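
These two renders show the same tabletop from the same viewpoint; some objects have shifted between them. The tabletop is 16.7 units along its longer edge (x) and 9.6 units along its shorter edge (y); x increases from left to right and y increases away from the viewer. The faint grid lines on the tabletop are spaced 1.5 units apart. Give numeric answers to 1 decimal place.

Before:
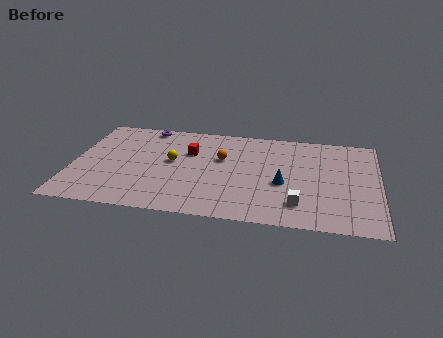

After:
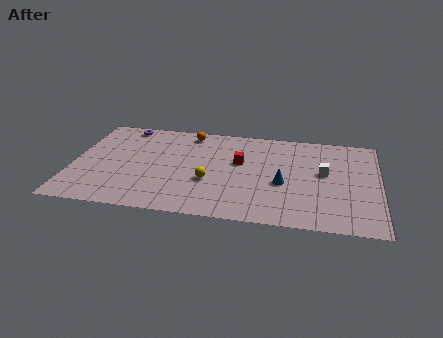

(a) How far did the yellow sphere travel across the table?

2.7

The yellow sphere moved from about (5.4, 5.3) to (7.5, 3.6), a distance of √(2.1² + 1.7²) ≈ 2.7.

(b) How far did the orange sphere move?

3.1

The orange sphere moved from about (8.1, 6.0) to (6.2, 8.4), a distance of √(1.9² + 2.4²) ≈ 3.1.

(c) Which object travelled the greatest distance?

the white cube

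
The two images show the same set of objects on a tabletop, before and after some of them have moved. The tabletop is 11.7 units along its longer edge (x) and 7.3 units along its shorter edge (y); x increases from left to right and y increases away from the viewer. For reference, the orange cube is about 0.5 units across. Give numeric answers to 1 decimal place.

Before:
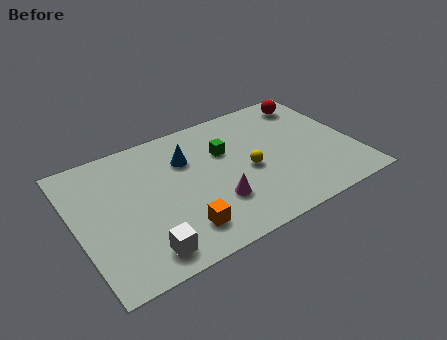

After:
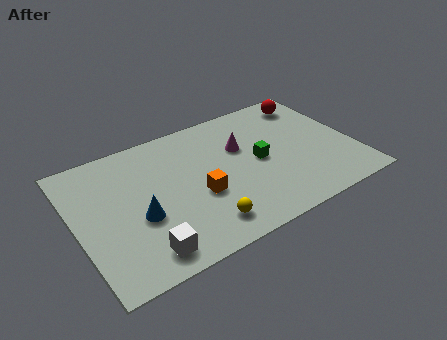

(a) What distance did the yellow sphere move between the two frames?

3.0

The yellow sphere moved from about (7.2, 3.3) to (4.9, 1.3), a distance of √(2.3² + 2.0²) ≈ 3.0.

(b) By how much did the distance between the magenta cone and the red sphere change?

-2.6

Before: roughly 6.2 units apart; after: 3.6. That's 2.6 units closer together.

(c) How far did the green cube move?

1.8

The green cube was near (6.4, 4.8) before and (7.7, 3.6) after, so it travelled √(1.3² + 1.2²) ≈ 1.8 units.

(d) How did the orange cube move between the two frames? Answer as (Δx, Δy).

(1.0, 1.4)

From the two frames, the orange cube sits at roughly (4.0, 1.5) before and (5.0, 2.9) after.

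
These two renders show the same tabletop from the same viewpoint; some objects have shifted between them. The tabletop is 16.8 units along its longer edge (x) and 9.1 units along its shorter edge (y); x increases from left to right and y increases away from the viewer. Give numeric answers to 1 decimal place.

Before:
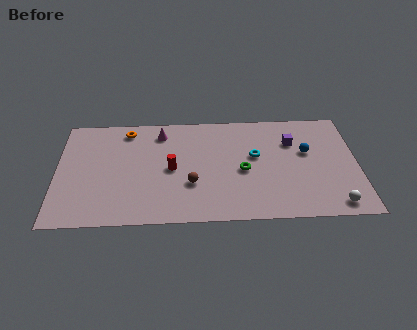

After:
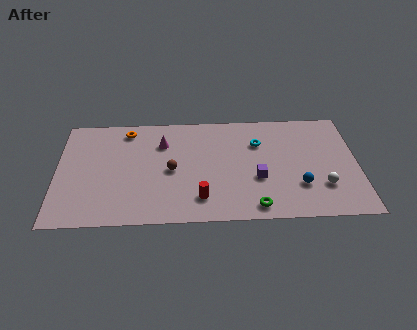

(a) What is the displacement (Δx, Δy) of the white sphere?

(-0.6, 1.5)

From the two frames, the white sphere sits at roughly (15.4, 1.1) before and (14.8, 2.6) after.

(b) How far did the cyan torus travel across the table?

1.1

The cyan torus moved from about (11.1, 5.3) to (11.3, 6.4), a distance of √(0.2² + 1.1²) ≈ 1.1.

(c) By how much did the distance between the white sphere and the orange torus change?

-1.2

The distance was about 13.3 in the first image and 12.1 in the second, so they moved 1.2 units closer together.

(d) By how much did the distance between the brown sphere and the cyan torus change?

+1.1

They were about 4.2 units apart before and 5.3 after — 1.1 units further apart.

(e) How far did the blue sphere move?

2.8

From (14.0, 5.5) to (13.5, 2.7), the blue sphere covered √(0.5² + 2.8²) ≈ 2.8 units.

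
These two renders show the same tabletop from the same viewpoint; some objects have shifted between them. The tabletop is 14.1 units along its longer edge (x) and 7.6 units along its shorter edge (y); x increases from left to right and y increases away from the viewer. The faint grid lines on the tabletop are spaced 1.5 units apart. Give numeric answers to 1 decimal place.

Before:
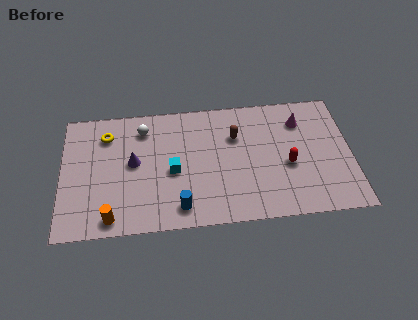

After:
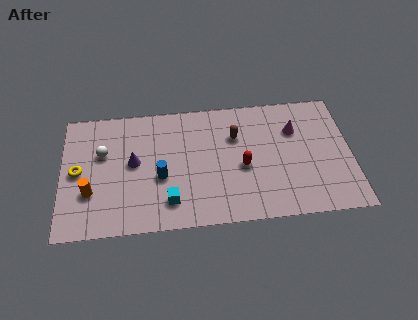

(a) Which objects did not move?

the purple cone and the brown capsule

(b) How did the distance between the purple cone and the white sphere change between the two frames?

-0.4

They were about 2.1 units apart before and 1.7 after — 0.4 units closer together.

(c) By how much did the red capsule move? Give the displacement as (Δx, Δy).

(-2.2, 0.1)

The red capsule started near (11.0, 3.2) and ended near (8.8, 3.3).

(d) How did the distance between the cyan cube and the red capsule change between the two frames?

-1.6

The distance was about 5.6 in the first image and 4.0 in the second, so they moved 1.6 units closer together.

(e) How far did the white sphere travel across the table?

2.4

The white sphere moved from about (4.0, 6.1) to (2.0, 4.8), a distance of √(2.0² + 1.3²) ≈ 2.4.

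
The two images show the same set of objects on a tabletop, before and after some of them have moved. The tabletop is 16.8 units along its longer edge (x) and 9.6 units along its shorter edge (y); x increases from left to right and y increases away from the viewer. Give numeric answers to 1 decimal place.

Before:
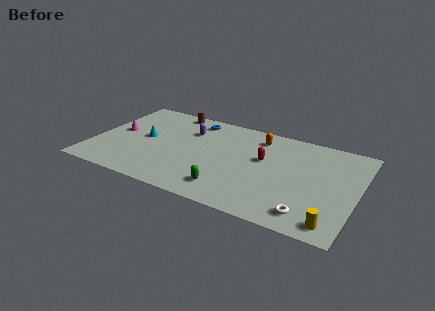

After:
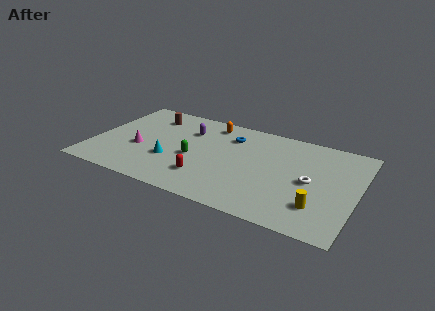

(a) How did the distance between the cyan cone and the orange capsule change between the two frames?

-2.3

They were about 7.6 units apart before and 5.3 after — 2.3 units closer together.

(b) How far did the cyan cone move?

2.5

The cyan cone was near (3.2, 5.0) before and (5.1, 3.3) after, so it travelled √(1.9² + 1.7²) ≈ 2.5 units.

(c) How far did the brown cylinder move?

1.6

The brown cylinder was near (4.4, 8.7) before and (3.2, 7.6) after, so it travelled √(1.2² + 1.1²) ≈ 1.6 units.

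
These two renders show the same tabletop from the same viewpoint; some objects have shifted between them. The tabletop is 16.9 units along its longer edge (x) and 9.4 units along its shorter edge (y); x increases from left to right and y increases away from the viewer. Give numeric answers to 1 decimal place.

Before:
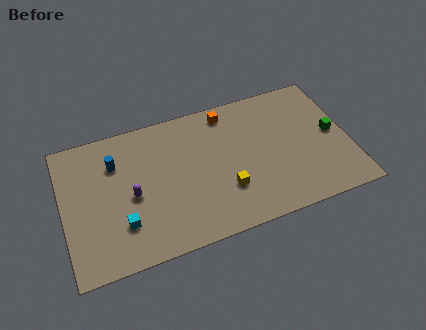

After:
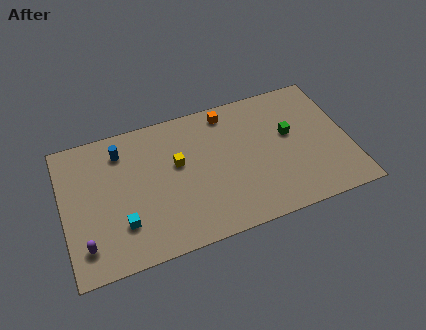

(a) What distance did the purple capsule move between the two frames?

3.8

The purple capsule was near (4.0, 4.3) before and (1.1, 1.9) after, so it travelled √(2.9² + 2.4²) ≈ 3.8 units.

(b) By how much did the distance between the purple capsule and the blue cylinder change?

+3.5

They were about 2.6 units apart before and 6.1 after — 3.5 units further apart.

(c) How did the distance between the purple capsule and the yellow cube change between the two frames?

+1.2

Before: roughly 5.6 units apart; after: 6.8. That's 1.2 units further apart.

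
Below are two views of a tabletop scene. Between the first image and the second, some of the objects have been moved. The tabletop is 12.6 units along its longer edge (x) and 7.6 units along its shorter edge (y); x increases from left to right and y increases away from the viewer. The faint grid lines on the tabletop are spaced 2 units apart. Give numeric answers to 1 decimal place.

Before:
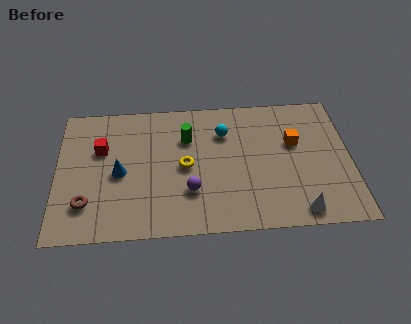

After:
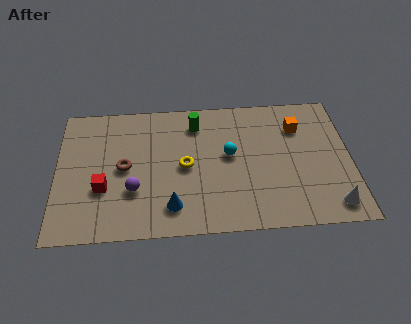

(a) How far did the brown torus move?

2.5

The brown torus moved from about (1.3, 1.9) to (2.9, 3.8), a distance of √(1.6² + 1.9²) ≈ 2.5.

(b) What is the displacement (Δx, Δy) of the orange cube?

(0.2, 0.9)

The orange cube was at about (10.2, 4.7) and moved to about (10.4, 5.6).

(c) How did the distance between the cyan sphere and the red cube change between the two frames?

+0.3

Before: roughly 5.3 units apart; after: 5.6. That's 0.3 units further apart.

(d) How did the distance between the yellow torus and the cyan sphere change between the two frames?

-0.5

The distance was about 2.5 in the first image and 2.0 in the second, so they moved 0.5 units closer together.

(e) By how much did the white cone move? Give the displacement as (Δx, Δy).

(1.4, 0.2)

The white cone was at about (10.3, 0.9) and moved to about (11.7, 1.1).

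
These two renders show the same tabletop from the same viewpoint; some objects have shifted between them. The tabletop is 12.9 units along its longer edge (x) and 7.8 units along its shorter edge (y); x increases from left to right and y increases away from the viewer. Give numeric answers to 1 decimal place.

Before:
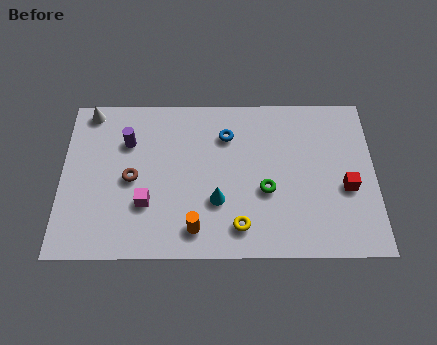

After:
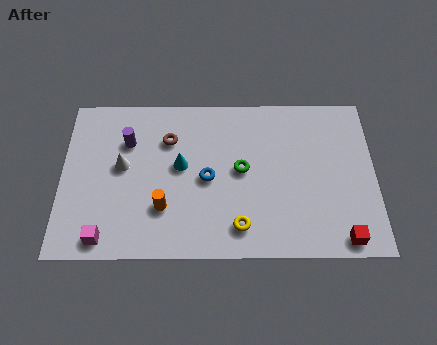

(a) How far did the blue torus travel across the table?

2.2

The blue torus was near (6.8, 5.8) before and (6.0, 3.7) after, so it travelled √(0.8² + 2.1²) ≈ 2.2 units.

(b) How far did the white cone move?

3.0

From (1.1, 7.0) to (2.5, 4.3), the white cone covered √(1.4² + 2.7²) ≈ 3.0 units.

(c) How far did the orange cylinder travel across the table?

1.6

The orange cylinder was near (5.5, 1.3) before and (4.2, 2.3) after, so it travelled √(1.3² + 1.0²) ≈ 1.6 units.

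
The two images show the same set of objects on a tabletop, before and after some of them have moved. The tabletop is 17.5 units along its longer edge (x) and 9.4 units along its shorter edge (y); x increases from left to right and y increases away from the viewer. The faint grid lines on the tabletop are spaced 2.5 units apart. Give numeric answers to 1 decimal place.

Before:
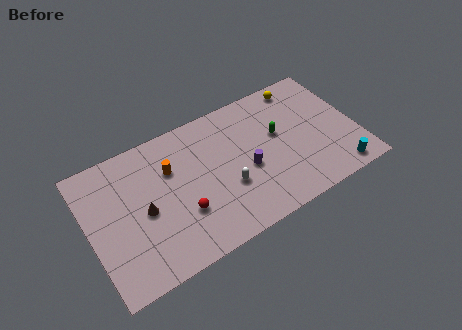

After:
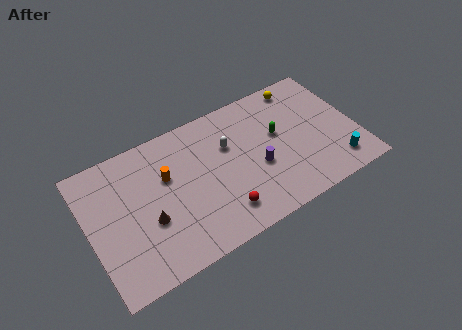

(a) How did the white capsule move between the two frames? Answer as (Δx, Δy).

(0.5, 2.8)

The white capsule started near (8.8, 3.4) and ended near (9.3, 6.2).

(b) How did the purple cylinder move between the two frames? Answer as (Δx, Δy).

(0.7, -0.2)

The purple cylinder was at about (10.2, 4.0) and moved to about (10.9, 3.8).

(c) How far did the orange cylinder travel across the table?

0.5

The orange cylinder moved from about (5.5, 6.4) to (5.2, 6.0), a distance of √(0.3² + 0.4²) ≈ 0.5.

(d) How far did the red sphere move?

2.7

From (5.8, 3.1) to (8.2, 1.9), the red sphere covered √(2.4² + 1.2²) ≈ 2.7 units.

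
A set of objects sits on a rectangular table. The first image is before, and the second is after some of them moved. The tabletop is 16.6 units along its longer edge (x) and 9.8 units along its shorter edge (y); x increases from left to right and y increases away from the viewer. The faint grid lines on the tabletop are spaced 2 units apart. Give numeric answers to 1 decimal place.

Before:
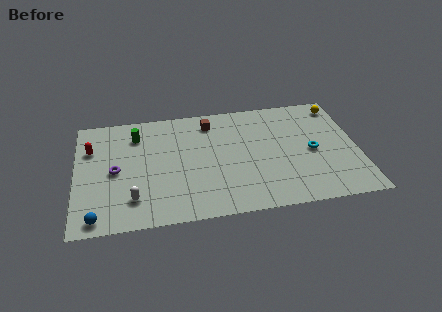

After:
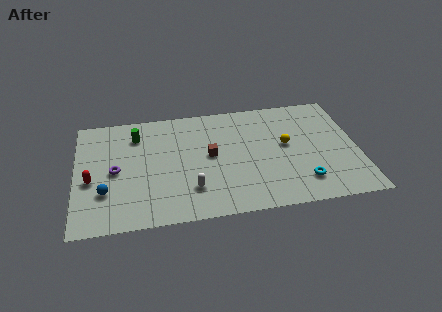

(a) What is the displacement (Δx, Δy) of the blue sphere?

(0.5, 2.0)

The blue sphere was at about (1.2, 1.0) and moved to about (1.7, 3.0).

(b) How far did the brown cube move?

2.9

From (8.0, 8.1) to (7.9, 5.2), the brown cube covered √(0.1² + 2.9²) ≈ 2.9 units.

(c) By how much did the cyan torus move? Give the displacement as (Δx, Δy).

(-0.7, -2.5)

From the two frames, the cyan torus sits at roughly (13.9, 4.6) before and (13.2, 2.1) after.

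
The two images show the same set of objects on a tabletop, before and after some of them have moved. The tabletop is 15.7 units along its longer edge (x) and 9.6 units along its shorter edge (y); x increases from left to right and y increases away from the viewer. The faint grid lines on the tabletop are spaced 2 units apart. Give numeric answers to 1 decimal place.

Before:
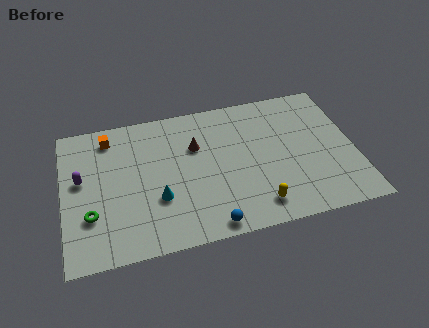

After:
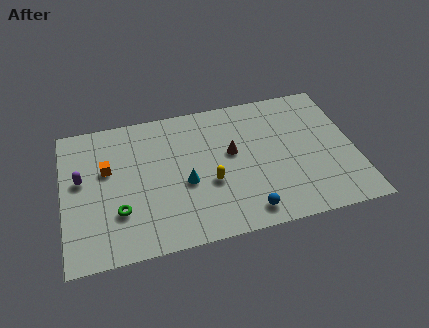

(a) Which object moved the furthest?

the yellow capsule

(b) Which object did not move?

the purple capsule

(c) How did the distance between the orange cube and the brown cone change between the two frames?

+1.8

They were about 4.9 units apart before and 6.7 after — 1.8 units further apart.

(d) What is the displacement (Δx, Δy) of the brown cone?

(1.9, -0.9)

The brown cone was at about (7.2, 6.4) and moved to about (9.1, 5.5).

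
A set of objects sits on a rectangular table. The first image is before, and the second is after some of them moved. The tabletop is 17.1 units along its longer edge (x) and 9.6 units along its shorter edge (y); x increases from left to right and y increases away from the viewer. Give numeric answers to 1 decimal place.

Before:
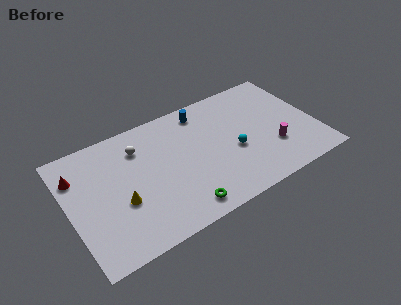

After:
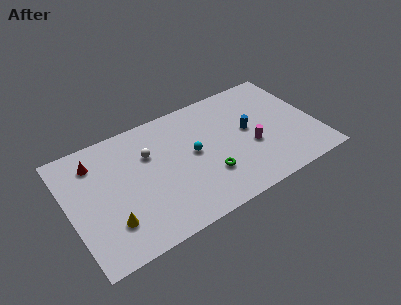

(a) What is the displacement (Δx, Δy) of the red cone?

(1.3, 0.5)

From the two frames, the red cone sits at roughly (0.8, 7.1) before and (2.1, 7.6) after.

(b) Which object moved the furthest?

the blue cylinder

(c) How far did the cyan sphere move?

2.9

The cyan sphere was near (11.3, 4.0) before and (8.6, 5.1) after, so it travelled √(2.7² + 1.1²) ≈ 2.9 units.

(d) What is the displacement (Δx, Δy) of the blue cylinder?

(2.8, -3.0)

The blue cylinder was at about (9.7, 8.2) and moved to about (12.5, 5.2).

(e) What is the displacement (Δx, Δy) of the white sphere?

(0.6, -0.8)

From the two frames, the white sphere sits at roughly (5.1, 7.3) before and (5.7, 6.5) after.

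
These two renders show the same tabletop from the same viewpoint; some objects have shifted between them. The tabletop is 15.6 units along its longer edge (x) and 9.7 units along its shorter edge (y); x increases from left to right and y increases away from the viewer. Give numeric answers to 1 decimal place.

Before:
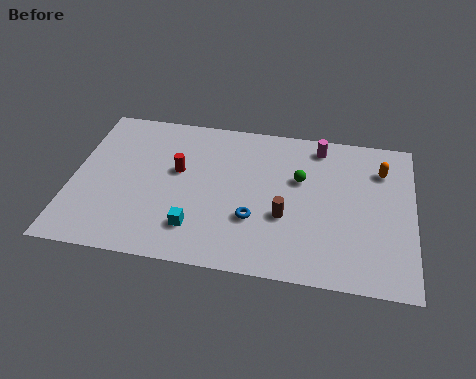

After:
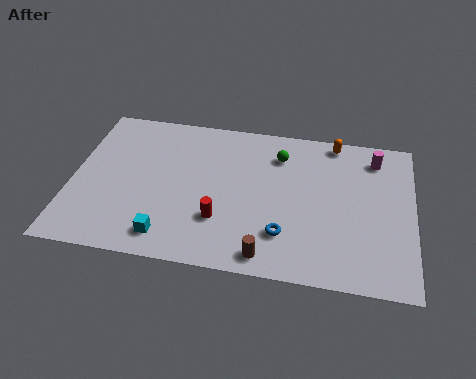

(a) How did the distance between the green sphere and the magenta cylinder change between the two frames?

+2.0

The distance was about 2.4 in the first image and 4.4 in the second, so they moved 2.0 units further apart.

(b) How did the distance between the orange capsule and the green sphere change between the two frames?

-1.1

Before: roughly 3.9 units apart; after: 2.8. That's 1.1 units closer together.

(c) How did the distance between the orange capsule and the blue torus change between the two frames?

-0.4

Before: roughly 7.0 units apart; after: 6.6. That's 0.4 units closer together.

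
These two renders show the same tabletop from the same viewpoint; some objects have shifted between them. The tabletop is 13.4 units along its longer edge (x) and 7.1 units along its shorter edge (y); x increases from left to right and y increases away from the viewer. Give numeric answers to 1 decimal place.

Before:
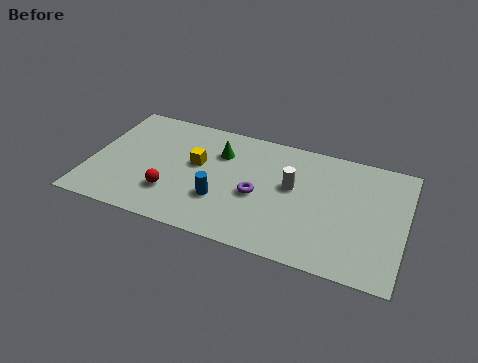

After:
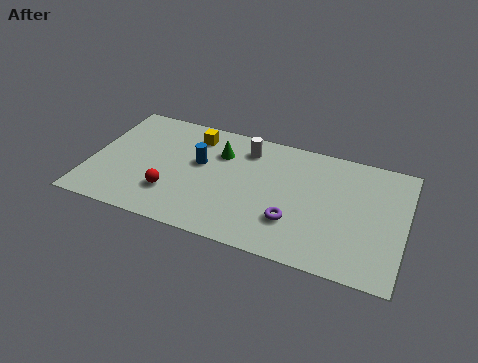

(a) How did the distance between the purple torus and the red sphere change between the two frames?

+1.4

They were about 3.8 units apart before and 5.2 after — 1.4 units further apart.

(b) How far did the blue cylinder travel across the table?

2.2

The blue cylinder moved from about (5.7, 2.3) to (4.6, 4.2), a distance of √(1.1² + 1.9²) ≈ 2.2.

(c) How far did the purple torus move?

1.9

The purple torus was near (7.2, 3.1) before and (8.8, 2.1) after, so it travelled √(1.6² + 1.0²) ≈ 1.9 units.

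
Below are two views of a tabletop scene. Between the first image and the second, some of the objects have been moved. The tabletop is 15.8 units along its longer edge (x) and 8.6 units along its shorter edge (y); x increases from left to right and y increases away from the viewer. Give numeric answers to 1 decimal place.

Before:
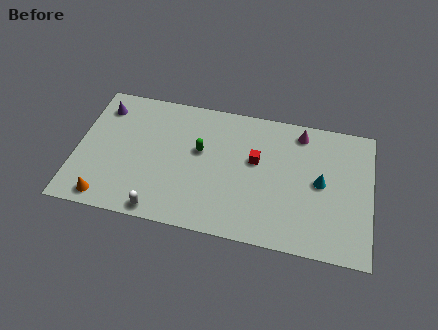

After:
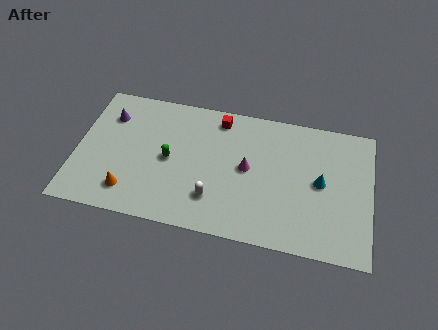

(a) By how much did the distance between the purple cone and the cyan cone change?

-0.5

Before: roughly 12.2 units apart; after: 11.7. That's 0.5 units closer together.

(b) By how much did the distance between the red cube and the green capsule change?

+1.1

The distance was about 3.0 in the first image and 4.1 in the second, so they moved 1.1 units further apart.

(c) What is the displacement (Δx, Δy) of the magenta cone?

(-2.7, -2.9)

The magenta cone started near (11.9, 7.4) and ended near (9.2, 4.5).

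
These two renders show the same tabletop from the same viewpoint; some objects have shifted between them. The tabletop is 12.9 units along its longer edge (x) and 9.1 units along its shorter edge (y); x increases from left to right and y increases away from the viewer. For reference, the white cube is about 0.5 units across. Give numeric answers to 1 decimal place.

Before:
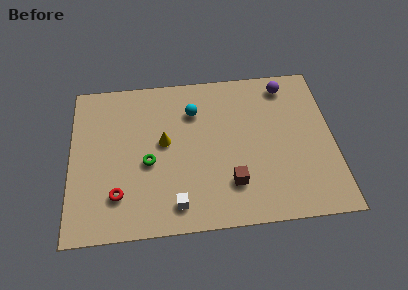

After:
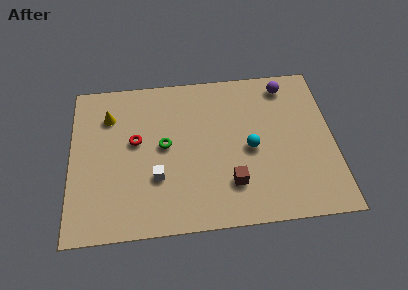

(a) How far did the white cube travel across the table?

1.8

From (5.1, 1.4) to (4.2, 3.0), the white cube covered √(0.9² + 1.6²) ≈ 1.8 units.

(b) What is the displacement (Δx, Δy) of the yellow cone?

(-2.7, 1.8)

From the two frames, the yellow cone sits at roughly (4.6, 5.0) before and (1.9, 6.8) after.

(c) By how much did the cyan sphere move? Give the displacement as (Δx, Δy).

(2.7, -2.5)

From the two frames, the cyan sphere sits at roughly (6.1, 6.7) before and (8.8, 4.2) after.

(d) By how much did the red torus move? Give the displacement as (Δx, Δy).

(0.9, 3.0)

The red torus was at about (2.3, 2.2) and moved to about (3.2, 5.2).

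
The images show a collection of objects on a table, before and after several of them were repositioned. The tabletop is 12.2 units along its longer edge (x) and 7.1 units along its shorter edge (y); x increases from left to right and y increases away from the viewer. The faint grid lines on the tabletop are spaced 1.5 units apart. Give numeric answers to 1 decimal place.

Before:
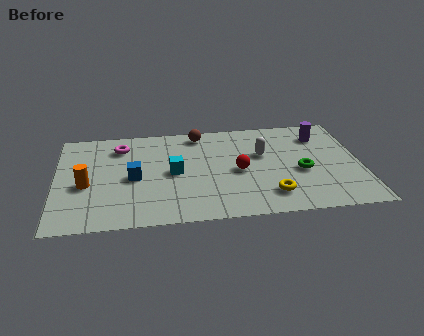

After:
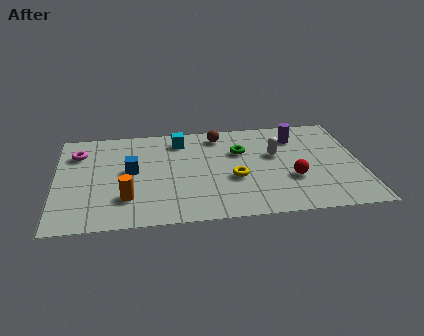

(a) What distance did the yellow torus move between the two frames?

1.9

The yellow torus was near (8.5, 1.5) before and (7.1, 2.8) after, so it travelled √(1.4² + 1.3²) ≈ 1.9 units.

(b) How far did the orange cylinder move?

1.9

The orange cylinder was near (1.2, 3.0) before and (2.8, 1.9) after, so it travelled √(1.6² + 1.1²) ≈ 1.9 units.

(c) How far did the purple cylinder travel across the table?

1.0

From (10.7, 5.5) to (9.7, 5.5), the purple cylinder covered √(1.0² + 0.0²) ≈ 1.0 units.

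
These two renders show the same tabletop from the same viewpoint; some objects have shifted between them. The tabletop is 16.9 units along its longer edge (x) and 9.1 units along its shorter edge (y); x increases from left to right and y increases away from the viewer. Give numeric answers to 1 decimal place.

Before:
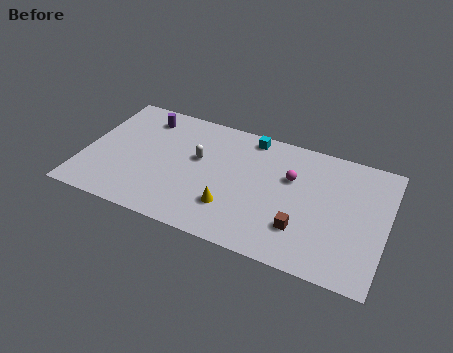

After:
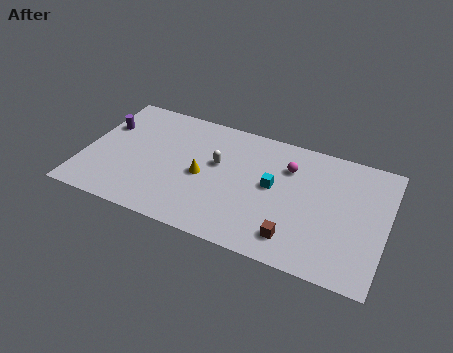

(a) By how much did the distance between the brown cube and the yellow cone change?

+2.1

They were about 3.9 units apart before and 6.0 after — 2.1 units further apart.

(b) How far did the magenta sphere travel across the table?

0.7

The magenta sphere moved from about (11.5, 5.9) to (11.3, 6.6), a distance of √(0.2² + 0.7²) ≈ 0.7.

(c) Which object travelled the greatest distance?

the cyan cube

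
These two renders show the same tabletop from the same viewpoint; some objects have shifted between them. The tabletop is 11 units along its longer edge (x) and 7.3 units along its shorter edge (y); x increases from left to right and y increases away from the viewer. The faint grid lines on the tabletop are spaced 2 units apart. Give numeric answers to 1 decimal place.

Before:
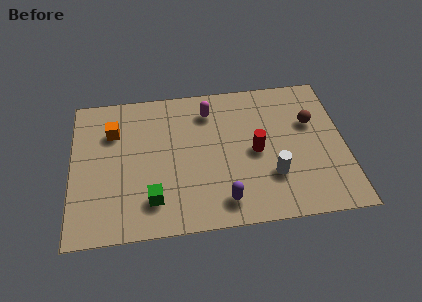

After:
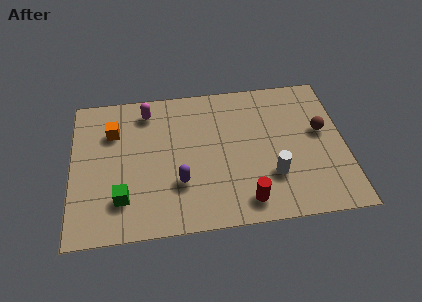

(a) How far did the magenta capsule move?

2.5

From (5.6, 5.8) to (3.1, 6.1), the magenta capsule covered √(2.5² + 0.3²) ≈ 2.5 units.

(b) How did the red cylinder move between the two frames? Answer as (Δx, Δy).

(-0.5, -2.4)

The red cylinder was at about (7.4, 3.5) and moved to about (6.9, 1.1).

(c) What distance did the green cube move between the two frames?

1.2

The green cube moved from about (3.2, 1.6) to (2.0, 1.8), a distance of √(1.2² + 0.2²) ≈ 1.2.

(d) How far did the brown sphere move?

0.6

From (9.7, 4.7) to (10.1, 4.2), the brown sphere covered √(0.4² + 0.5²) ≈ 0.6 units.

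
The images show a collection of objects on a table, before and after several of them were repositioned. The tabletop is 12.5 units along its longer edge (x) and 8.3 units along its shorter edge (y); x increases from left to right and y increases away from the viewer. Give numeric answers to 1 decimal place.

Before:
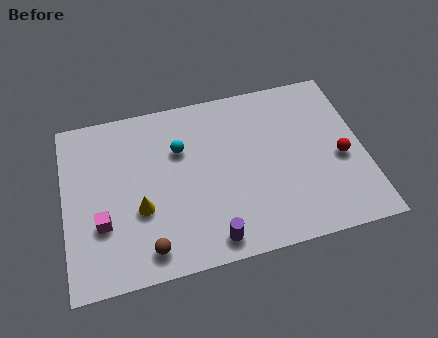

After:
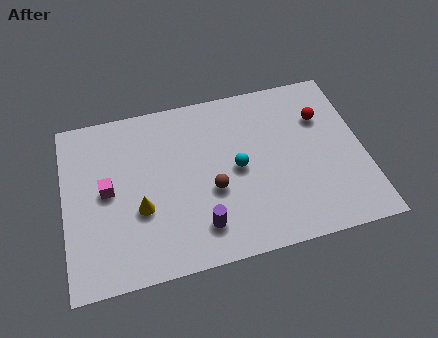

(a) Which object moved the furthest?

the brown sphere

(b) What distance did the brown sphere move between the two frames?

3.5

The brown sphere moved from about (3.3, 1.2) to (6.1, 3.3), a distance of √(2.8² + 2.1²) ≈ 3.5.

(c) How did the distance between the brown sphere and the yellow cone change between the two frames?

+1.1

They were about 1.9 units apart before and 3.0 after — 1.1 units further apart.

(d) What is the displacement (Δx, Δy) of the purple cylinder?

(-0.4, 0.7)

From the two frames, the purple cylinder sits at roughly (5.9, 1.0) before and (5.5, 1.7) after.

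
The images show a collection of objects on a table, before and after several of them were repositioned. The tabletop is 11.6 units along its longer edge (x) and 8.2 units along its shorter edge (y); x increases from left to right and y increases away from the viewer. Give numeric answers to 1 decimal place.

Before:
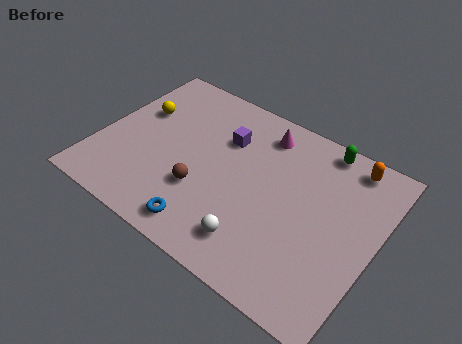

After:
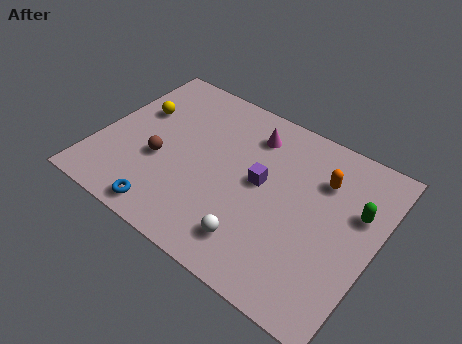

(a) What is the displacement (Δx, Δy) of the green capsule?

(1.9, -2.2)

The green capsule was at about (8.8, 7.4) and moved to about (10.7, 5.2).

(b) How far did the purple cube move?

2.2

From (5.0, 5.7) to (6.8, 4.4), the purple cube covered √(1.8² + 1.3²) ≈ 2.2 units.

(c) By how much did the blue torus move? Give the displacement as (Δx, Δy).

(-1.6, -0.2)

The blue torus started near (5.1, 1.1) and ended near (3.5, 0.9).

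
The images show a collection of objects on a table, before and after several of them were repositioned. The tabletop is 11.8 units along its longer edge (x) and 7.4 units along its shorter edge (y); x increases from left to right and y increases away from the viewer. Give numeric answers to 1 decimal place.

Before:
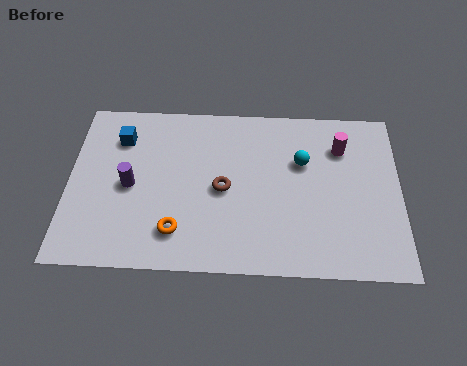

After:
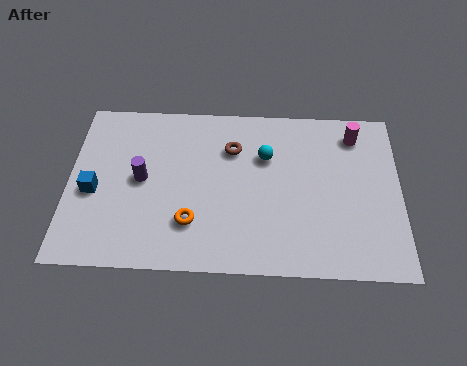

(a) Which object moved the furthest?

the blue cube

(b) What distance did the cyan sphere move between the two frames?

1.3

From (8.3, 4.8) to (7.0, 5.0), the cyan sphere covered √(1.3² + 0.2²) ≈ 1.3 units.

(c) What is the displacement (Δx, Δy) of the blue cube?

(-0.9, -2.4)

The blue cube was at about (1.8, 5.6) and moved to about (0.9, 3.2).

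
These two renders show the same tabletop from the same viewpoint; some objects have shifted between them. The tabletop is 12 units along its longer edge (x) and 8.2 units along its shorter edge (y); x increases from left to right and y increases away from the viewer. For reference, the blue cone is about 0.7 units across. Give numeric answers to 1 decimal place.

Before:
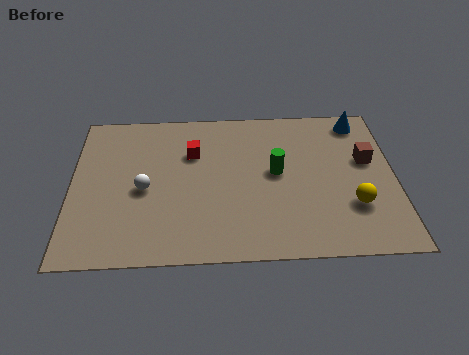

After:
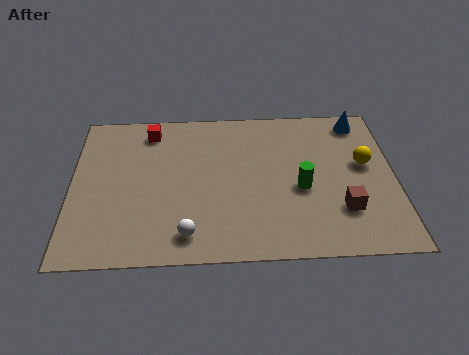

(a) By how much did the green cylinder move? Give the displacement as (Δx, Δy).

(0.9, -0.9)

The green cylinder started near (7.6, 4.4) and ended near (8.5, 3.5).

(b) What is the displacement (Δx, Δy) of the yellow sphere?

(0.5, 2.2)

From the two frames, the yellow sphere sits at roughly (10.4, 2.5) before and (10.9, 4.7) after.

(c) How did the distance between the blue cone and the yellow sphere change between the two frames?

-2.2

They were about 4.6 units apart before and 2.4 after — 2.2 units closer together.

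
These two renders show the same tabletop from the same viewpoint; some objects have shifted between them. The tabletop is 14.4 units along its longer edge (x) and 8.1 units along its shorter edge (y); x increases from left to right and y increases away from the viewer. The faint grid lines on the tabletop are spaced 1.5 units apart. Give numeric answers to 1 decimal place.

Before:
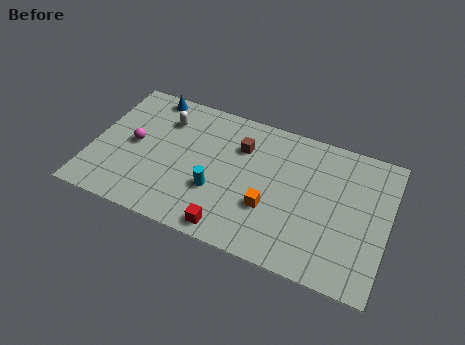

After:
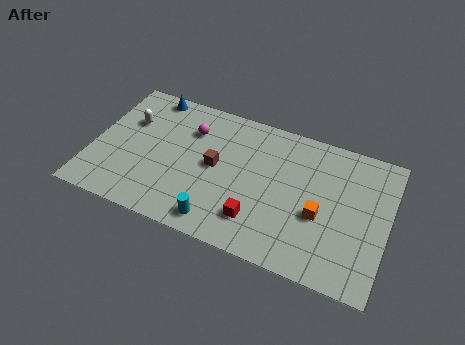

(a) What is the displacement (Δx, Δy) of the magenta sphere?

(2.6, 1.8)

The magenta sphere was at about (2.0, 4.1) and moved to about (4.6, 5.9).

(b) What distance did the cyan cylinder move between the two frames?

1.7

The cyan cylinder moved from about (6.2, 2.8) to (6.5, 1.1), a distance of √(0.3² + 1.7²) ≈ 1.7.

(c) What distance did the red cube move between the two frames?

1.6

The red cube was near (7.1, 0.9) before and (8.3, 1.9) after, so it travelled √(1.2² + 1.0²) ≈ 1.6 units.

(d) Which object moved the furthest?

the magenta sphere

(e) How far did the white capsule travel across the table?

1.8

The white capsule was near (3.3, 6.1) before and (1.6, 5.4) after, so it travelled √(1.7² + 0.7²) ≈ 1.8 units.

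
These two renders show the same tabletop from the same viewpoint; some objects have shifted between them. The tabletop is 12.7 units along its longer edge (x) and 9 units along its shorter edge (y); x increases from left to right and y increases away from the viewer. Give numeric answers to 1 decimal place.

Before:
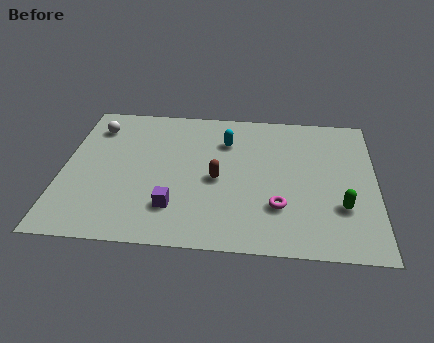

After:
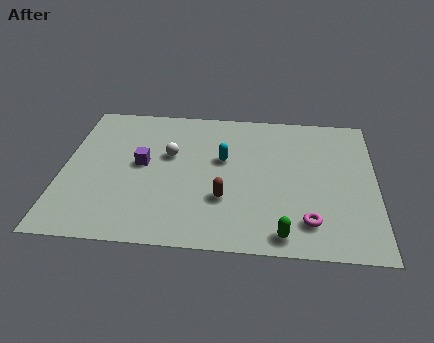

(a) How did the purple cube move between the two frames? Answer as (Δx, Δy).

(-1.4, 2.6)

From the two frames, the purple cube sits at roughly (4.6, 2.2) before and (3.2, 4.8) after.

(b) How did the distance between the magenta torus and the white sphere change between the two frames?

-2.0

The distance was about 8.8 in the first image and 6.8 in the second, so they moved 2.0 units closer together.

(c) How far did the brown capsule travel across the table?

1.2

The brown capsule moved from about (6.3, 4.1) to (6.6, 2.9), a distance of √(0.3² + 1.2²) ≈ 1.2.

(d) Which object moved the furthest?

the white sphere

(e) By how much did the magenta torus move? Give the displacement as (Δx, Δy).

(1.2, -0.8)

The magenta torus started near (8.8, 2.6) and ended near (10.0, 1.8).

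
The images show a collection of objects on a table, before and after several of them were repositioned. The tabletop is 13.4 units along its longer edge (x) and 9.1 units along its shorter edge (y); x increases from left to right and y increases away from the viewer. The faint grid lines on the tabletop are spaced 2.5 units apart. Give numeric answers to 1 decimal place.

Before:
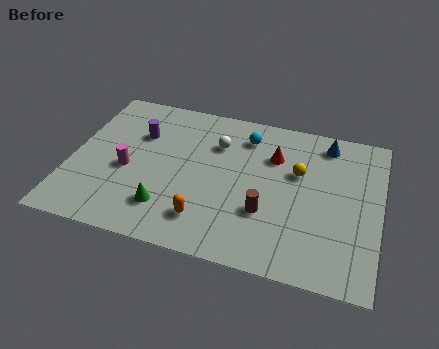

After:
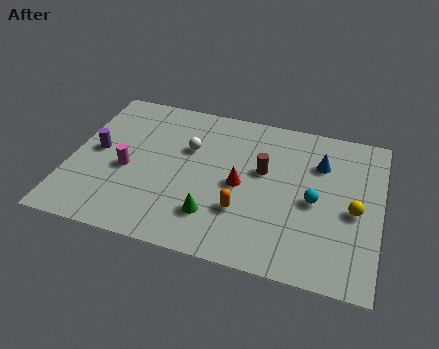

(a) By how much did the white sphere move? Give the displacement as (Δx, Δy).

(-1.2, -0.6)

The white sphere was at about (6.2, 6.5) and moved to about (5.0, 5.9).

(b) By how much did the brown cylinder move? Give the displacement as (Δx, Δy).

(-0.3, 2.4)

The brown cylinder started near (8.6, 3.0) and ended near (8.3, 5.4).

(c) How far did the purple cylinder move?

2.3

From (2.8, 6.2) to (1.1, 4.7), the purple cylinder covered √(1.7² + 1.5²) ≈ 2.3 units.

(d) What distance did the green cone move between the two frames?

2.0

From (4.4, 2.1) to (6.4, 2.2), the green cone covered √(2.0² + 0.1²) ≈ 2.0 units.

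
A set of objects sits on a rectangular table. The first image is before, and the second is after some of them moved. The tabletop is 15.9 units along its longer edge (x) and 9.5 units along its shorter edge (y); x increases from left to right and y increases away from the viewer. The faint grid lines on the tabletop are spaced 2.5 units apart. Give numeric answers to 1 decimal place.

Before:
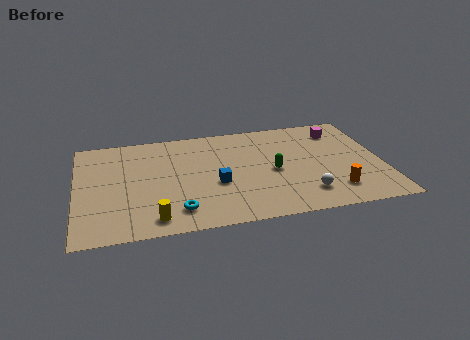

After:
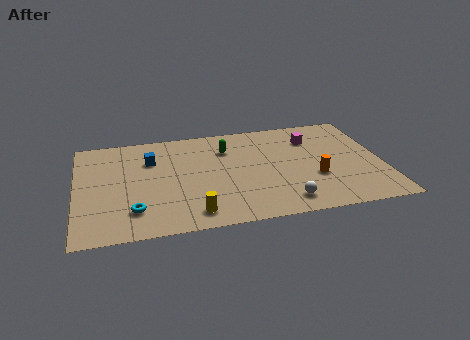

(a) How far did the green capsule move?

3.5

The green capsule was near (10.2, 4.4) before and (7.9, 7.0) after, so it travelled √(2.3² + 2.6²) ≈ 3.5 units.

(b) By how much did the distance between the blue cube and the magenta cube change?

+0.8

The distance was about 7.7 in the first image and 8.5 in the second, so they moved 0.8 units further apart.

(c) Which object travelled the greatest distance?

the blue cube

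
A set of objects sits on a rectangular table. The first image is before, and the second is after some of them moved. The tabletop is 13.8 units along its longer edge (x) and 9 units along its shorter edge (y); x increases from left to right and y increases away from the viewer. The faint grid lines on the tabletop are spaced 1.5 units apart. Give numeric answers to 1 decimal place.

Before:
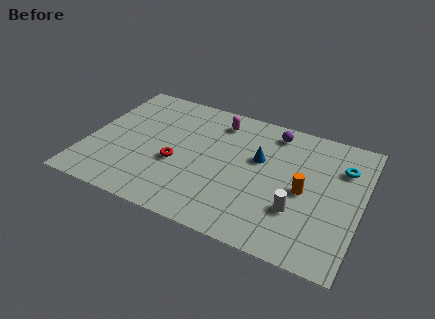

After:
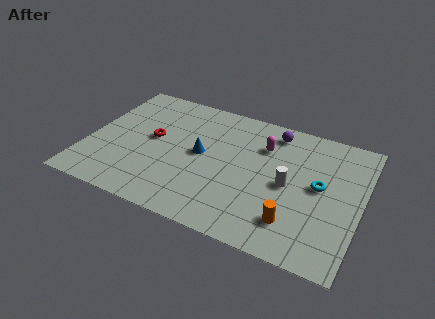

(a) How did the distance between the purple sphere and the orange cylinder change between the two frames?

+1.9

The distance was about 4.0 in the first image and 5.9 in the second, so they moved 1.9 units further apart.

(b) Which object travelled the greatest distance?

the blue cone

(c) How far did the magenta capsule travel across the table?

2.6

The magenta capsule was near (6.3, 7.4) before and (8.7, 6.5) after, so it travelled √(2.4² + 0.9²) ≈ 2.6 units.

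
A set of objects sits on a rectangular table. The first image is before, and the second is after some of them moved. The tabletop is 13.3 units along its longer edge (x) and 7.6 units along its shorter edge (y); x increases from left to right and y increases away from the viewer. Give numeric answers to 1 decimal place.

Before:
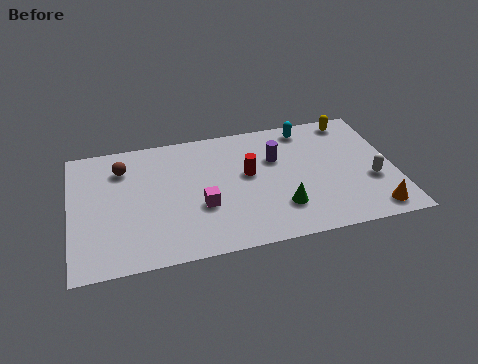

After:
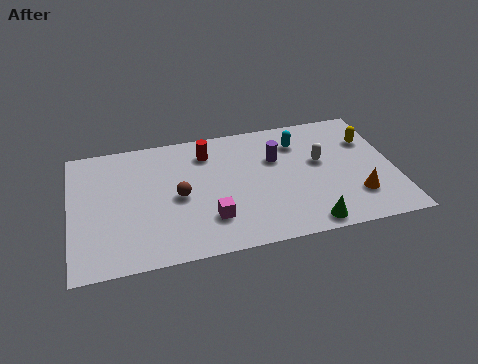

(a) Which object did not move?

the purple cylinder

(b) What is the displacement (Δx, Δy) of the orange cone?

(-0.6, 1.0)

The orange cone started near (12.2, 1.0) and ended near (11.6, 2.0).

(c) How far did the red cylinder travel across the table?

2.3

From (7.3, 4.3) to (5.7, 6.0), the red cylinder covered √(1.6² + 1.7²) ≈ 2.3 units.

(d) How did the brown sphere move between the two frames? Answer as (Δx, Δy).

(2.2, -2.2)

From the two frames, the brown sphere sits at roughly (2.2, 5.8) before and (4.4, 3.6) after.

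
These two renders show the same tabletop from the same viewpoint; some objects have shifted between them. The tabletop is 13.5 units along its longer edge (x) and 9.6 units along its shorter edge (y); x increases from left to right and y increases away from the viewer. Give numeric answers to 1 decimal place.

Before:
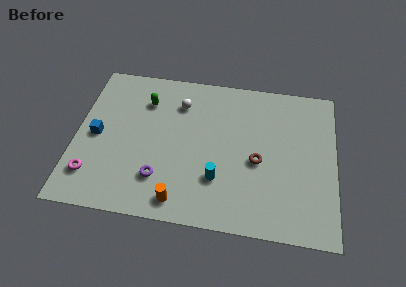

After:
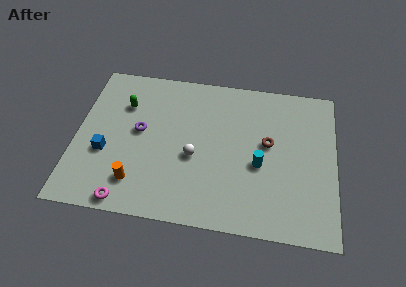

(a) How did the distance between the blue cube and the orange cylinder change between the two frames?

-3.3

They were about 5.6 units apart before and 2.3 after — 3.3 units closer together.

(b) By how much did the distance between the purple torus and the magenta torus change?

+0.9

Before: roughly 3.5 units apart; after: 4.4. That's 0.9 units further apart.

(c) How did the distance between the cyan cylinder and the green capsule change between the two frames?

+1.8

The distance was about 5.9 in the first image and 7.7 in the second, so they moved 1.8 units further apart.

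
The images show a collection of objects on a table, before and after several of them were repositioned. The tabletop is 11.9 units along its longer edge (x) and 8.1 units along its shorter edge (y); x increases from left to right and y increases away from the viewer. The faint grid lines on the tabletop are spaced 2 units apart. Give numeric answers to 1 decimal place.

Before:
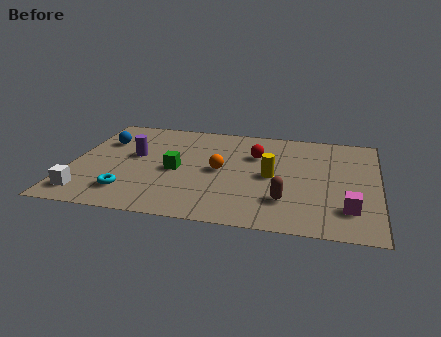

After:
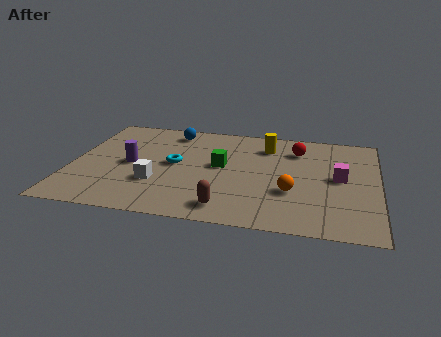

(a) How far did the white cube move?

2.9

The white cube moved from about (0.8, 1.3) to (3.4, 2.6), a distance of √(2.6² + 1.3²) ≈ 2.9.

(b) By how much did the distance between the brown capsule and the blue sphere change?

-1.9

The distance was about 8.1 in the first image and 6.2 in the second, so they moved 1.9 units closer together.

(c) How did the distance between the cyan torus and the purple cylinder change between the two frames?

-1.2

The distance was about 2.9 in the first image and 1.7 in the second, so they moved 1.2 units closer together.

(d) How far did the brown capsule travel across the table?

2.4

The brown capsule moved from about (8.4, 2.1) to (6.2, 1.2), a distance of √(2.2² + 0.9²) ≈ 2.4.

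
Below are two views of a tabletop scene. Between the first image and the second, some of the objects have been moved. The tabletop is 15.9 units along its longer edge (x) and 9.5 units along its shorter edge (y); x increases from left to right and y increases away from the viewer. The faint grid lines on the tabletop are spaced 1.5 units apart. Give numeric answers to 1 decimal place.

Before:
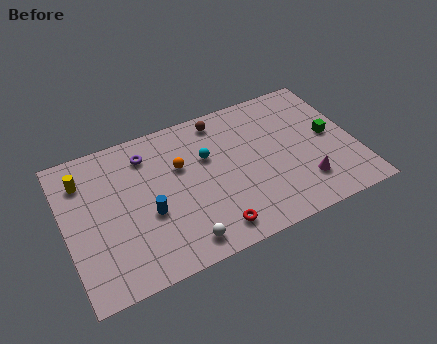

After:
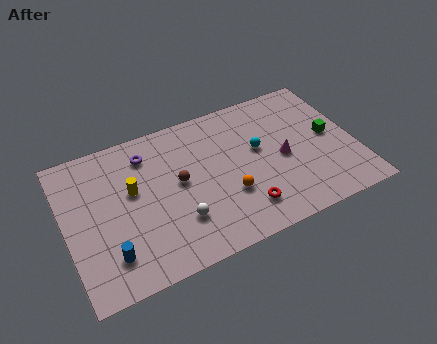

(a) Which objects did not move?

the green cube and the purple torus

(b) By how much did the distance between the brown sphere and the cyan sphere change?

+2.1

Before: roughly 2.4 units apart; after: 4.5. That's 2.1 units further apart.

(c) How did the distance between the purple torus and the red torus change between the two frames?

+0.5

They were about 6.8 units apart before and 7.3 after — 0.5 units further apart.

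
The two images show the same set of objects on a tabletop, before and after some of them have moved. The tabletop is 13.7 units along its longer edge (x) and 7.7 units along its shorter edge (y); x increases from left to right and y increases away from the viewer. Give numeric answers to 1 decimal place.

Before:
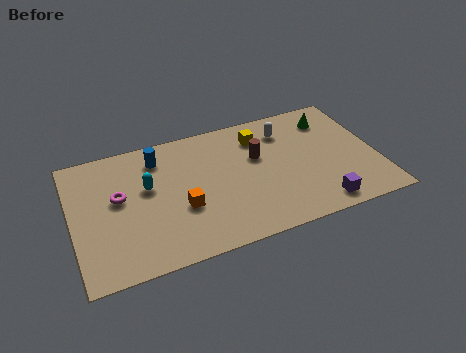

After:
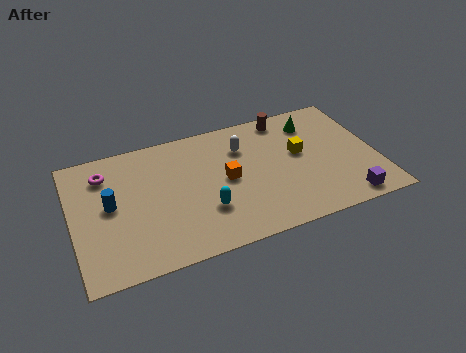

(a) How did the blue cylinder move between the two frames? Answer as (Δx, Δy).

(-2.3, -2.1)

From the two frames, the blue cylinder sits at roughly (4.0, 6.2) before and (1.7, 4.1) after.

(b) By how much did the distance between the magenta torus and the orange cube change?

+2.6

They were about 3.1 units apart before and 5.7 after — 2.6 units further apart.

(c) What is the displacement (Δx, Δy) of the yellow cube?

(1.7, -1.6)

The yellow cube started near (8.6, 6.0) and ended near (10.3, 4.4).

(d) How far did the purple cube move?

1.2

The purple cube moved from about (10.8, 1.0) to (12.0, 0.9), a distance of √(1.2² + 0.1²) ≈ 1.2.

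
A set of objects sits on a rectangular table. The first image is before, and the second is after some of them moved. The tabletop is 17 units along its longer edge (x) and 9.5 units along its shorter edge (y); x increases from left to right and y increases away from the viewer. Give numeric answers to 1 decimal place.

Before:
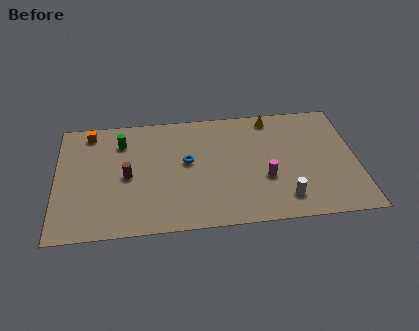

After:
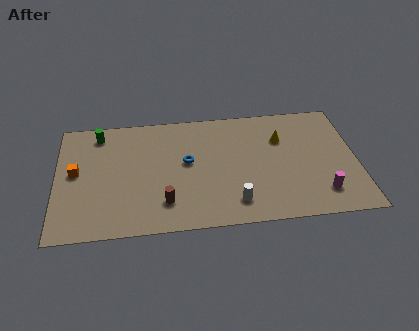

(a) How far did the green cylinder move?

1.5

The green cylinder moved from about (3.7, 7.3) to (2.4, 8.1), a distance of √(1.3² + 0.8²) ≈ 1.5.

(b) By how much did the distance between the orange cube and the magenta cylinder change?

+3.1

The distance was about 11.0 in the first image and 14.1 in the second, so they moved 3.1 units further apart.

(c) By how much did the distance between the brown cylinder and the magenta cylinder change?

+0.9

The distance was about 7.9 in the first image and 8.8 in the second, so they moved 0.9 units further apart.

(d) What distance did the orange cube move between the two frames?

3.3

From (1.9, 8.3) to (1.1, 5.1), the orange cube covered √(0.8² + 3.2²) ≈ 3.3 units.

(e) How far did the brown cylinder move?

3.1

The brown cylinder moved from about (4.0, 4.5) to (6.1, 2.2), a distance of √(2.1² + 2.3²) ≈ 3.1.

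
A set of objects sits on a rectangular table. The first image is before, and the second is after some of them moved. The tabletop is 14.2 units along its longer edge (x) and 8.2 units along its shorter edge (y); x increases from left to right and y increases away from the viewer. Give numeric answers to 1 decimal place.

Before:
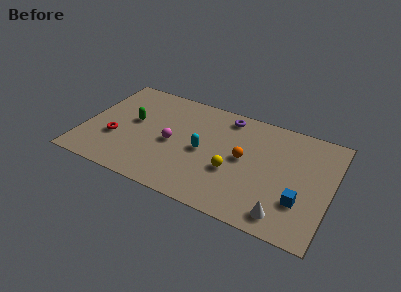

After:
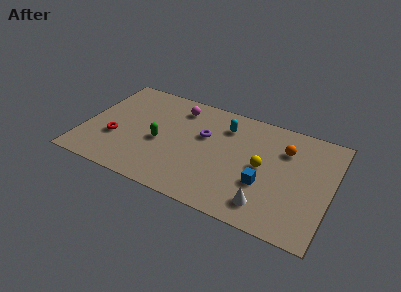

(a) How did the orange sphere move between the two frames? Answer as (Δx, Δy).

(2.2, 1.6)

From the two frames, the orange sphere sits at roughly (9.2, 4.3) before and (11.4, 5.9) after.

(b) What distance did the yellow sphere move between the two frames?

1.9

The yellow sphere was near (8.7, 3.1) before and (10.3, 4.1) after, so it travelled √(1.6² + 1.0²) ≈ 1.9 units.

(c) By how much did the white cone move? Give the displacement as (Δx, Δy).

(-1.0, 0.3)

The white cone was at about (11.8, 1.2) and moved to about (10.8, 1.5).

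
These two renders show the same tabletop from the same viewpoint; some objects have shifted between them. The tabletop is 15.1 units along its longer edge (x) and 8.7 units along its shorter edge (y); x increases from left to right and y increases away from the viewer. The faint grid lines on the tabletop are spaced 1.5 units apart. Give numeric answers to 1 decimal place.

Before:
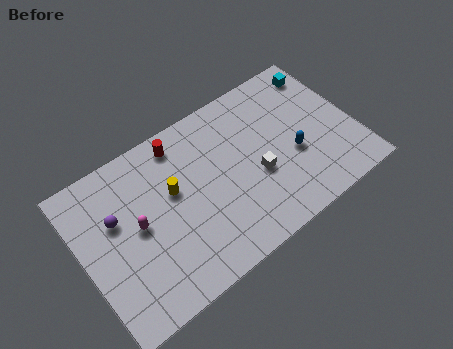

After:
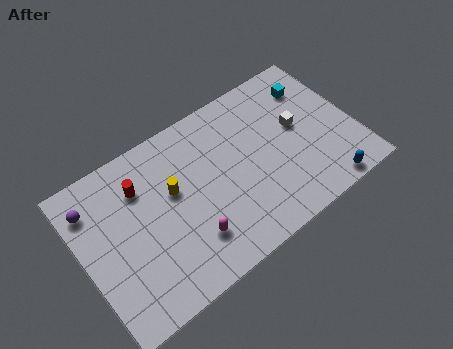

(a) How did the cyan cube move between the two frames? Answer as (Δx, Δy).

(-0.7, -0.6)

The cyan cube was at about (14.0, 7.3) and moved to about (13.3, 6.7).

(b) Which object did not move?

the yellow cylinder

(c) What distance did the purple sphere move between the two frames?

1.7

The purple sphere was near (2.0, 5.5) before and (0.9, 6.8) after, so it travelled √(1.1² + 1.3²) ≈ 1.7 units.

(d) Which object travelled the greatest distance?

the magenta capsule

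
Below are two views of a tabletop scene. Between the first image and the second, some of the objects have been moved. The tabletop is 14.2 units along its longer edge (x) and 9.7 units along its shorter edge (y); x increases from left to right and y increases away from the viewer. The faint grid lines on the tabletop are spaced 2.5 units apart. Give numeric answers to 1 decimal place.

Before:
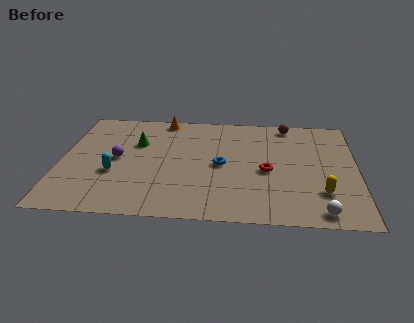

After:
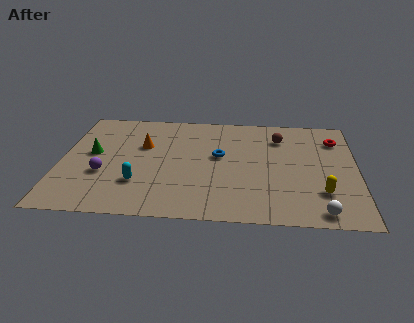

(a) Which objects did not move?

the white sphere and the yellow capsule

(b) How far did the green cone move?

2.4

From (3.6, 6.4) to (1.5, 5.3), the green cone covered √(2.1² + 1.1²) ≈ 2.4 units.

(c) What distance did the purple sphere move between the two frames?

1.5

From (2.7, 4.9) to (2.1, 3.5), the purple sphere covered √(0.6² + 1.4²) ≈ 1.5 units.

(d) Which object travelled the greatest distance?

the red torus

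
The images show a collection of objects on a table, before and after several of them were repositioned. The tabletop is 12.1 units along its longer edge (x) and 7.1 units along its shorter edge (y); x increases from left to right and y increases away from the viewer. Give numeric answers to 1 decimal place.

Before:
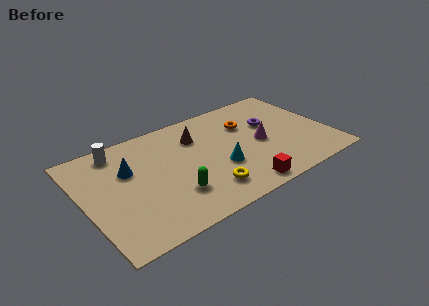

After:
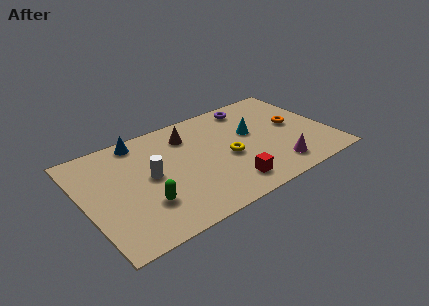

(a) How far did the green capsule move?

1.4

The green capsule was near (4.1, 2.0) before and (2.7, 2.1) after, so it travelled √(1.4² + 0.1²) ≈ 1.4 units.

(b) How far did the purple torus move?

1.8

The purple torus was near (9.4, 4.4) before and (8.7, 6.1) after, so it travelled √(0.7² + 1.7²) ≈ 1.8 units.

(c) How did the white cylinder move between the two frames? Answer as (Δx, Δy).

(1.2, -2.4)

The white cylinder was at about (2.0, 6.1) and moved to about (3.2, 3.7).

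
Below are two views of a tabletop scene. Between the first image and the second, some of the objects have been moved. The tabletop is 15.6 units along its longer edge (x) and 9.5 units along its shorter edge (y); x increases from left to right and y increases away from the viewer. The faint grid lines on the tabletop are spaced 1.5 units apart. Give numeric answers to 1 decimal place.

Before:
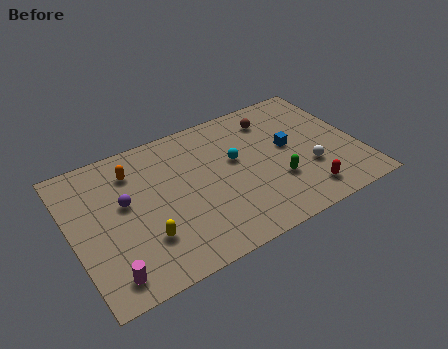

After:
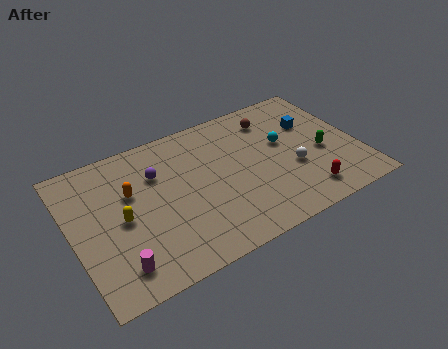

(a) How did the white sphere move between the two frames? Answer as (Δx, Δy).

(-0.8, 0.4)

The white sphere started near (12.7, 3.2) and ended near (11.9, 3.6).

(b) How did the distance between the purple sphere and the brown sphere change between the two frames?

-2.1

They were about 8.8 units apart before and 6.7 after — 2.1 units closer together.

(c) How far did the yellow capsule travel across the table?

2.1

The yellow capsule moved from about (3.6, 2.7) to (2.6, 4.5), a distance of √(1.0² + 1.8²) ≈ 2.1.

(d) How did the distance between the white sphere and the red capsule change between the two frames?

+0.3

Before: roughly 1.7 units apart; after: 2.0. That's 0.3 units further apart.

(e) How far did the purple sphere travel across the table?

2.2

The purple sphere moved from about (2.9, 5.5) to (4.8, 6.6), a distance of √(1.9² + 1.1²) ≈ 2.2.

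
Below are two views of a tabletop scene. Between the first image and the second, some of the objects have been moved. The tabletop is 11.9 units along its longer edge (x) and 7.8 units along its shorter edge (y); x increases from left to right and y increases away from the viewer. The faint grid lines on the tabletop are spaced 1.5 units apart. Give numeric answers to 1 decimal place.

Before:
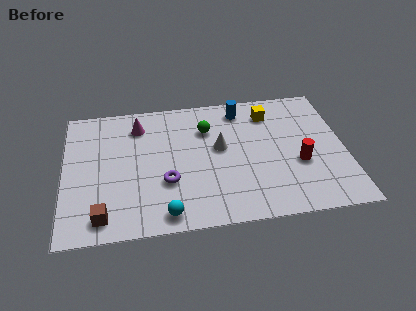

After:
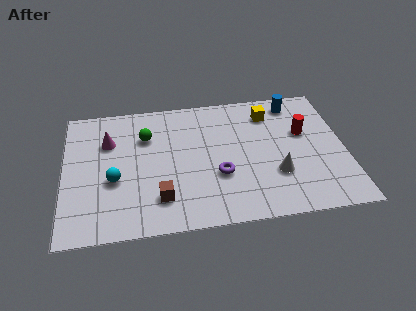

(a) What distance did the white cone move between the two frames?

3.0

From (6.6, 4.4) to (8.9, 2.5), the white cone covered √(2.3² + 1.9²) ≈ 3.0 units.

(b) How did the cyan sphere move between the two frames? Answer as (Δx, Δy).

(-2.1, 2.2)

From the two frames, the cyan sphere sits at roughly (4.2, 0.9) before and (2.1, 3.1) after.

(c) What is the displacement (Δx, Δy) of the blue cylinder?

(2.3, 0.1)

The blue cylinder started near (7.6, 6.6) and ended near (9.9, 6.7).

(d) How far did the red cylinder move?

1.8

From (9.9, 3.0) to (10.2, 4.8), the red cylinder covered √(0.3² + 1.8²) ≈ 1.8 units.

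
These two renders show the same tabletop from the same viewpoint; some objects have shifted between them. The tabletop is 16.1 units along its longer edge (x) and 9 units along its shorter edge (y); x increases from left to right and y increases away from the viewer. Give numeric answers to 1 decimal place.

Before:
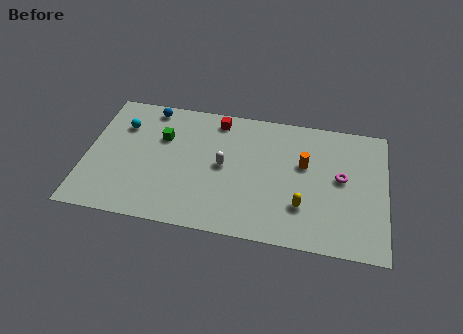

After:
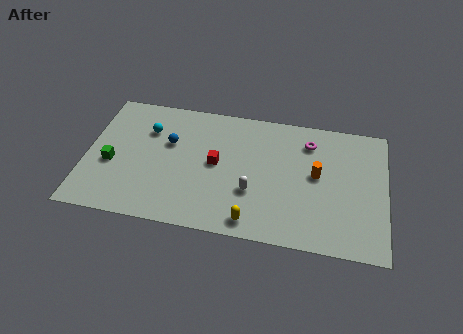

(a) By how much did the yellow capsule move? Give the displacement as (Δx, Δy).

(-2.6, -1.5)

From the two frames, the yellow capsule sits at roughly (11.7, 2.6) before and (9.1, 1.1) after.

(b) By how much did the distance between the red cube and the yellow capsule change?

-2.9

They were about 7.1 units apart before and 4.2 after — 2.9 units closer together.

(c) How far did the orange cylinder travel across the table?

0.9

The orange cylinder moved from about (11.7, 5.5) to (12.4, 4.9), a distance of √(0.7² + 0.6²) ≈ 0.9.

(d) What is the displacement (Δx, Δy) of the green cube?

(-2.6, -2.3)

The green cube started near (4.0, 6.0) and ended near (1.4, 3.7).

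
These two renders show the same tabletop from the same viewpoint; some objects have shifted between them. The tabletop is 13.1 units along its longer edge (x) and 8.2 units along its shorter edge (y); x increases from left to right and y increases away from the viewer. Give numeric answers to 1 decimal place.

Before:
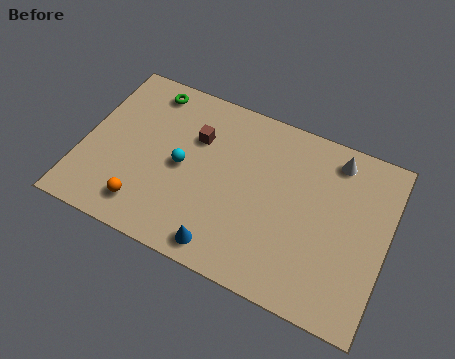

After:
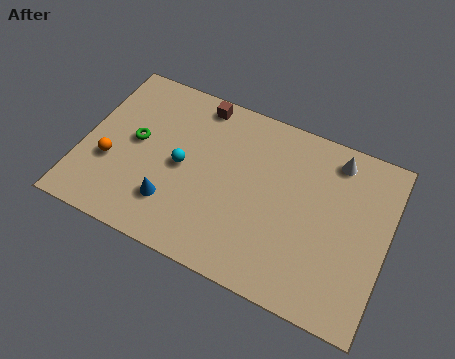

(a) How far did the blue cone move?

2.6

From (6.5, 1.0) to (4.1, 2.1), the blue cone covered √(2.4² + 1.1²) ≈ 2.6 units.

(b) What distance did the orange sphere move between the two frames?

2.3

The orange sphere moved from about (3.0, 1.5) to (1.3, 3.0), a distance of √(1.7² + 1.5²) ≈ 2.3.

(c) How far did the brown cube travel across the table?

1.7

From (4.7, 5.6) to (4.6, 7.3), the brown cube covered √(0.1² + 1.7²) ≈ 1.7 units.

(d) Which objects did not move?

the white cone and the cyan sphere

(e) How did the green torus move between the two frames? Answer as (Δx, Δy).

(-0.2, -2.7)

The green torus was at about (2.4, 7.1) and moved to about (2.2, 4.4).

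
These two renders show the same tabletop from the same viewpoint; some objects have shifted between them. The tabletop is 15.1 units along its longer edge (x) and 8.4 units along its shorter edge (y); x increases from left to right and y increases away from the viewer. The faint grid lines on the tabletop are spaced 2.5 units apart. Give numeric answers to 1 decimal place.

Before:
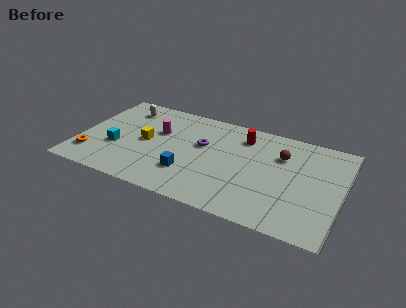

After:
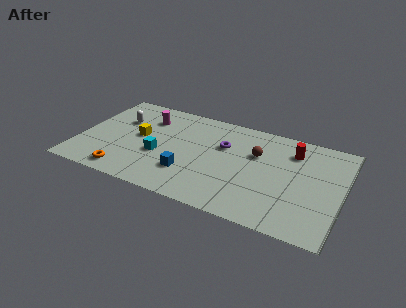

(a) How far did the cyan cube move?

2.5

From (2.2, 3.1) to (4.7, 3.3), the cyan cube covered √(2.5² + 0.2²) ≈ 2.5 units.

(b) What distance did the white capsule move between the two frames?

1.2

The white capsule was near (2.2, 6.8) before and (2.1, 5.6) after, so it travelled √(0.1² + 1.2²) ≈ 1.2 units.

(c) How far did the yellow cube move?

0.5

The yellow cube moved from about (3.8, 4.2) to (3.4, 4.5), a distance of √(0.4² + 0.3²) ≈ 0.5.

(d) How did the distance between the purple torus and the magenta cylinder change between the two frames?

+2.1

Before: roughly 2.6 units apart; after: 4.7. That's 2.1 units further apart.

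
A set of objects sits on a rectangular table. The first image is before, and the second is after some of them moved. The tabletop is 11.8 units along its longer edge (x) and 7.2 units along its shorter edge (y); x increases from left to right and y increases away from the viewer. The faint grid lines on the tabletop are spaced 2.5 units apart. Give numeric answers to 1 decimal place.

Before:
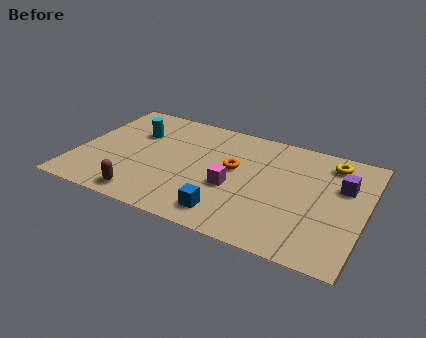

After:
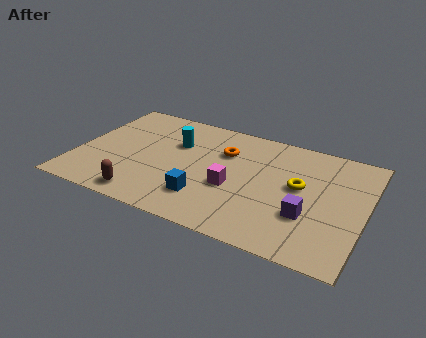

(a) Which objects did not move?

the magenta cube and the brown capsule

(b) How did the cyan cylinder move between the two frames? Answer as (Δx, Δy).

(1.7, -0.1)

From the two frames, the cyan cylinder sits at roughly (2.2, 4.9) before and (3.9, 4.8) after.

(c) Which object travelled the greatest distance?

the purple cube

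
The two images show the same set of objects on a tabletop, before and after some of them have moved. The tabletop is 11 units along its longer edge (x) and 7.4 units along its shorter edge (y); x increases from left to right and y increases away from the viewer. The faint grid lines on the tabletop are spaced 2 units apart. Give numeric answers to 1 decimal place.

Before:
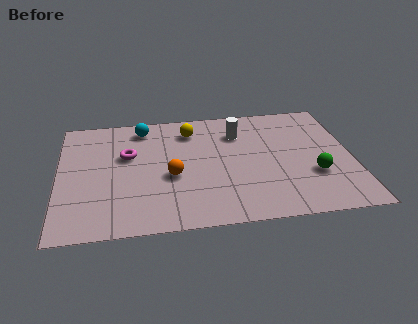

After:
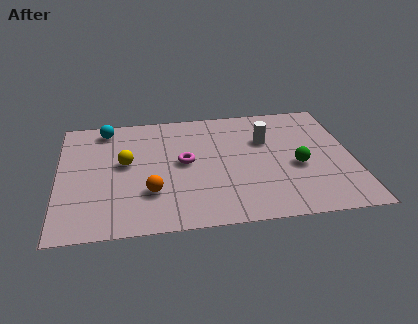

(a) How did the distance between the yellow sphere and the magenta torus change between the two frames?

-0.5

The distance was about 2.7 in the first image and 2.2 in the second, so they moved 0.5 units closer together.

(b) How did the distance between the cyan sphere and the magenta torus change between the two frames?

+2.0

The distance was about 1.8 in the first image and 3.8 in the second, so they moved 2.0 units further apart.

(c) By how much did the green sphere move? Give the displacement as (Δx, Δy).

(-0.6, 0.6)

The green sphere was at about (9.5, 2.5) and moved to about (8.9, 3.1).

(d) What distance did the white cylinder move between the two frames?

1.2

The white cylinder was near (6.8, 5.5) before and (7.8, 4.9) after, so it travelled √(1.0² + 0.6²) ≈ 1.2 units.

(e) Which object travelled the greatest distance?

the yellow sphere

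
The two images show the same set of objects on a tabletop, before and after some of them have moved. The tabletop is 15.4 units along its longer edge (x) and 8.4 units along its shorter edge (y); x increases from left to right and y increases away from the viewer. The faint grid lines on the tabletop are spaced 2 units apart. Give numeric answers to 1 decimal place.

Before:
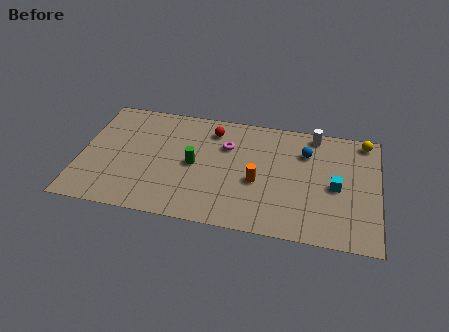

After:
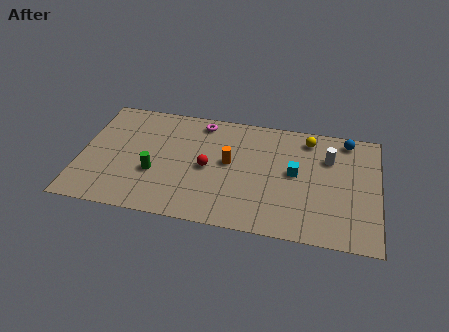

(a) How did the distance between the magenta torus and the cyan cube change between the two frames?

-0.3

Before: roughly 6.0 units apart; after: 5.7. That's 0.3 units closer together.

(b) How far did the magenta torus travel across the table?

2.1

The magenta torus was near (7.5, 5.8) before and (6.1, 7.3) after, so it travelled √(1.4² + 1.5²) ≈ 2.1 units.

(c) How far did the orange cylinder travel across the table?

1.9

From (9.2, 3.5) to (7.7, 4.6), the orange cylinder covered √(1.5² + 1.1²) ≈ 1.9 units.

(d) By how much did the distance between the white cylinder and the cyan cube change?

-1.6

The distance was about 3.8 in the first image and 2.2 in the second, so they moved 1.6 units closer together.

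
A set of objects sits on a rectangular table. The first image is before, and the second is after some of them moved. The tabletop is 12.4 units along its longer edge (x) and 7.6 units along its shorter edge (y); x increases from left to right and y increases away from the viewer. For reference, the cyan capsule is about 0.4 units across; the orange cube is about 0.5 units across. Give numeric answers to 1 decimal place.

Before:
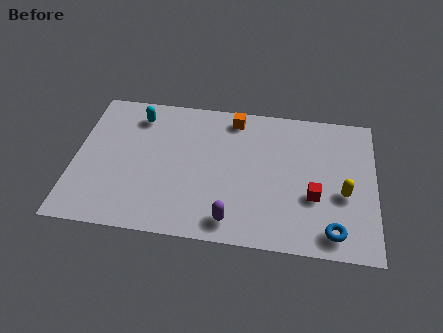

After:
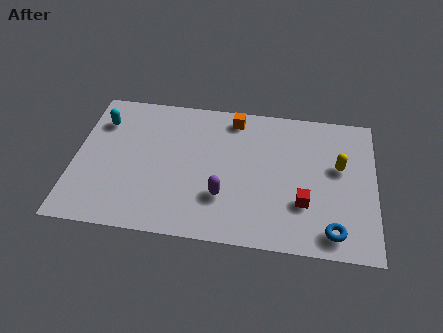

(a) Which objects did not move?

the orange cube and the blue torus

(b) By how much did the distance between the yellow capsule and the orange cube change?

-0.9

They were about 5.8 units apart before and 4.9 after — 0.9 units closer together.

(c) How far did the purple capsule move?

1.3

From (6.6, 1.1) to (6.2, 2.3), the purple capsule covered √(0.4² + 1.2²) ≈ 1.3 units.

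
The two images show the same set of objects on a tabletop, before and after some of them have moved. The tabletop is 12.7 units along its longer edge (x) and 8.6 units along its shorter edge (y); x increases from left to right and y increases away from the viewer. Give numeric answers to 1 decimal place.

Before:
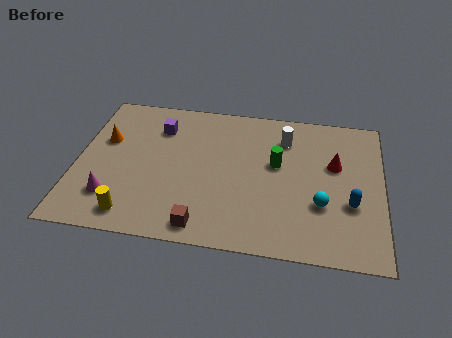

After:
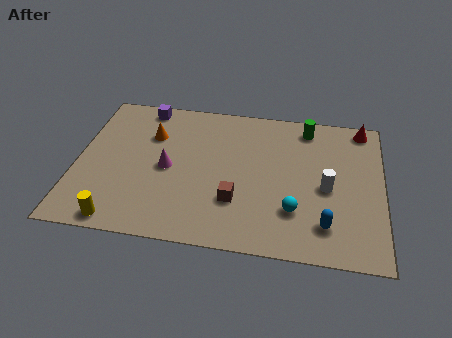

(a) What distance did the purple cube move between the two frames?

1.4

The purple cube moved from about (3.3, 6.5) to (2.6, 7.7), a distance of √(0.7² + 1.2²) ≈ 1.4.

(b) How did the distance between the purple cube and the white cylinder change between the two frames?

+3.4

Before: roughly 5.3 units apart; after: 8.7. That's 3.4 units further apart.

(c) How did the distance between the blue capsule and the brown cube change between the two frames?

-2.6

The distance was about 6.4 in the first image and 3.8 in the second, so they moved 2.6 units closer together.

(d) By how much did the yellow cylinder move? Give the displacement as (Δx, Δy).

(-0.5, -0.4)

The yellow cylinder was at about (2.5, 1.2) and moved to about (2.0, 0.8).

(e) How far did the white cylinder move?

3.2

The white cylinder was near (8.6, 6.6) before and (10.4, 3.9) after, so it travelled √(1.8² + 2.7²) ≈ 3.2 units.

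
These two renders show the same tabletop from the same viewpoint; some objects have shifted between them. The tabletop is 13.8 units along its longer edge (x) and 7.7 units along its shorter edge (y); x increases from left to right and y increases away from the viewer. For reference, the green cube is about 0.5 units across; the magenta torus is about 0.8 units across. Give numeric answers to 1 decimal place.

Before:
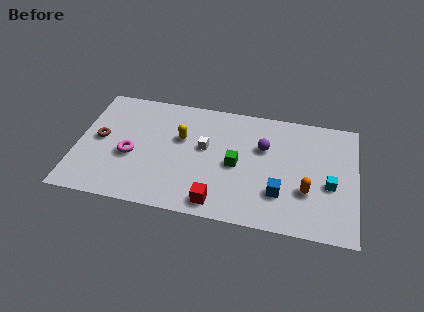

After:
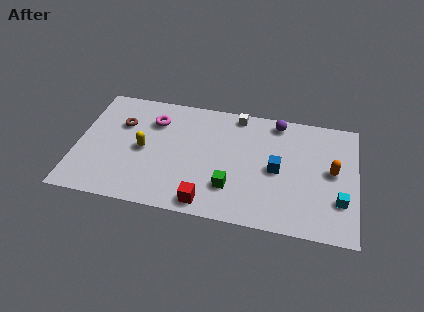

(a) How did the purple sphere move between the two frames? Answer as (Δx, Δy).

(0.6, 1.8)

The purple sphere was at about (9.2, 5.0) and moved to about (9.8, 6.8).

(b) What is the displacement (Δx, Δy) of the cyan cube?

(0.5, -0.9)

The cyan cube started near (12.5, 3.2) and ended near (13.0, 2.3).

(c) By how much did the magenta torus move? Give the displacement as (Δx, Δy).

(1.0, 2.5)

The magenta torus was at about (2.7, 3.2) and moved to about (3.7, 5.7).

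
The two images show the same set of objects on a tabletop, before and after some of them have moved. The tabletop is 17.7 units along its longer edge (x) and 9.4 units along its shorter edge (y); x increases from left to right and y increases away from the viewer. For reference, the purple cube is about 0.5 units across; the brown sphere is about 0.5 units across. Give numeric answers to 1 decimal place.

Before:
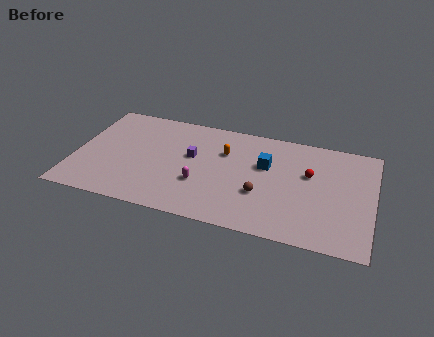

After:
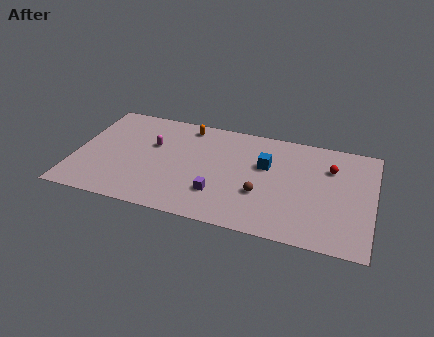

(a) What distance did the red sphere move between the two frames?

1.5

The red sphere moved from about (13.9, 5.8) to (15.1, 6.7), a distance of √(1.2² + 0.9²) ≈ 1.5.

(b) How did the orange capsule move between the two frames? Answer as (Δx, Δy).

(-2.4, 1.8)

From the two frames, the orange capsule sits at roughly (8.8, 6.4) before and (6.4, 8.2) after.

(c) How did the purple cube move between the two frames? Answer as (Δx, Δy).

(1.8, -2.9)

The purple cube started near (6.9, 5.5) and ended near (8.7, 2.6).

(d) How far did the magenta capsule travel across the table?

4.1

The magenta capsule moved from about (7.6, 3.2) to (4.5, 5.9), a distance of √(3.1² + 2.7²) ≈ 4.1.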